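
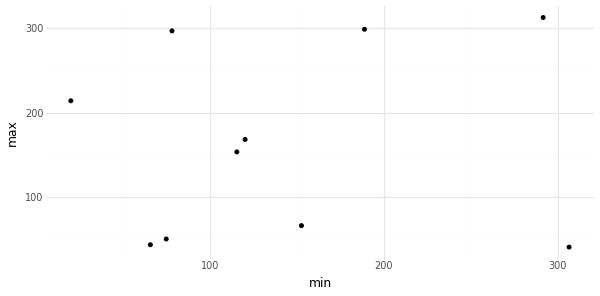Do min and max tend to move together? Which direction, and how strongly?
Points are roughly uncorrelated; weak (|r| ≈ 0.1).

no clear correlation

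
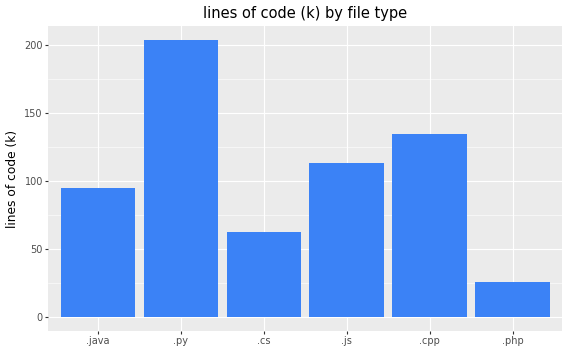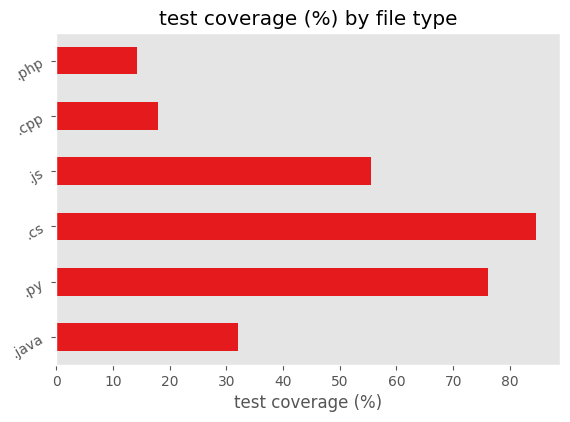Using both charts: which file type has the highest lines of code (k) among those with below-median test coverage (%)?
Chart 2 median test coverage (%) ≈ 40; below-median file types: .java, .cpp, .php. Among those, .cpp has the highest lines of code (k) (≈ 140).

.cpp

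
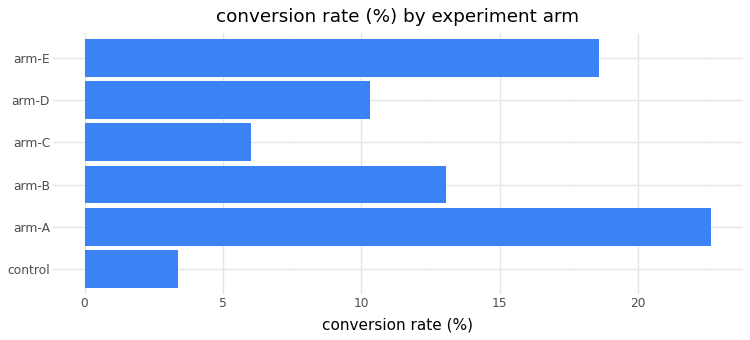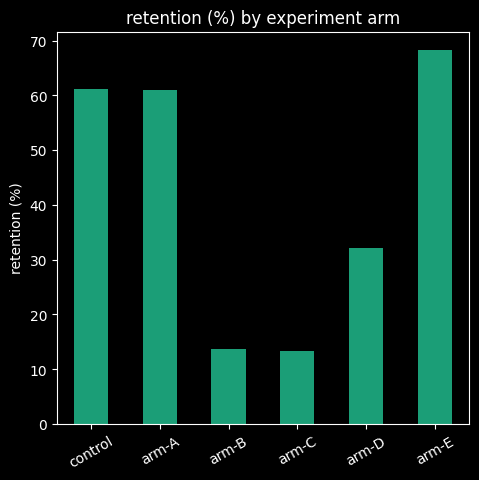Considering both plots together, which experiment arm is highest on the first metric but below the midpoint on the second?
Chart 2 median retention (%) ≈ 50; below-median experiment arms: arm-B, arm-C, arm-D. Among those, arm-B has the highest conversion rate (%) (≈ 15).

arm-B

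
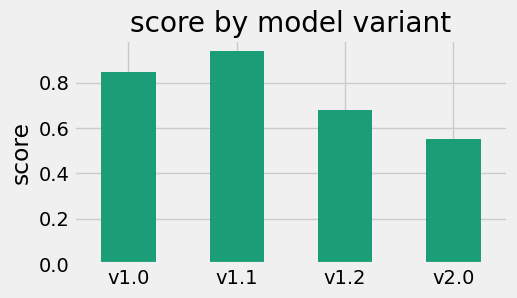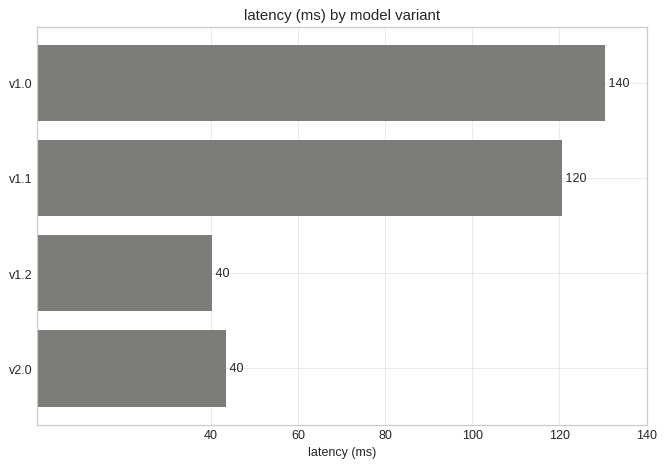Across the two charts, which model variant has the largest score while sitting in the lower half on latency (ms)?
Chart 2 median latency (ms) ≈ 80; below-median model variants: v1.2, v2.0. Among those, v1.2 has the highest score (≈ 0.7).

v1.2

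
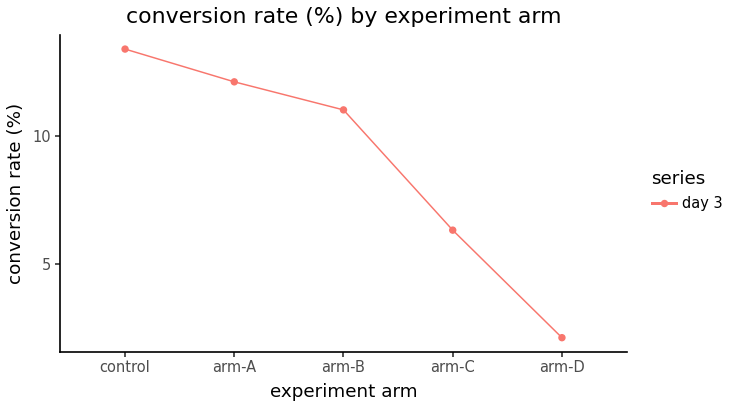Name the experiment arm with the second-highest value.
arm-A

Top 3: control ≈ 13, arm-A ≈ 12, arm-B ≈ 11.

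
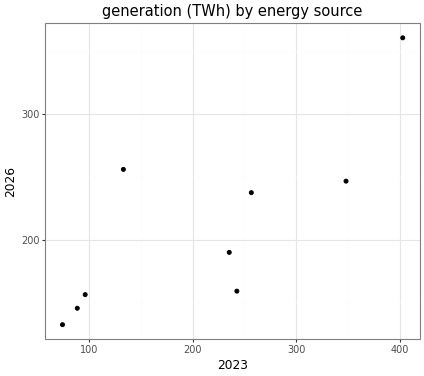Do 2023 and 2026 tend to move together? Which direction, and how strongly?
positive, strong

Points are positively correlated; strong (|r| ≈ 0.8).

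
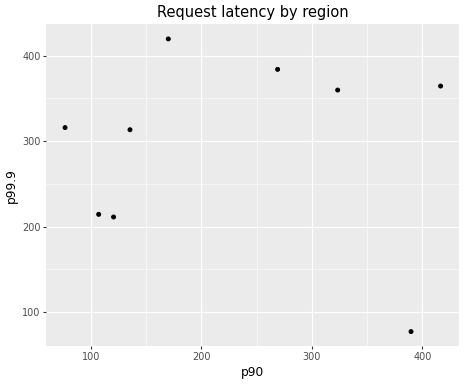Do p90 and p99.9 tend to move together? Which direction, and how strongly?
no clear correlation

Points are roughly uncorrelated; weak (|r| ≈ 0.1).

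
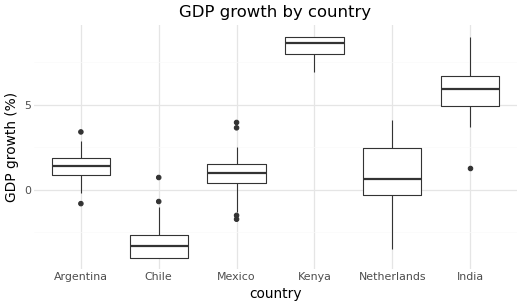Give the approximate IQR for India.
Q3 ≈ 6, Q1 ≈ 4; IQR ≈ 2.

≈ 2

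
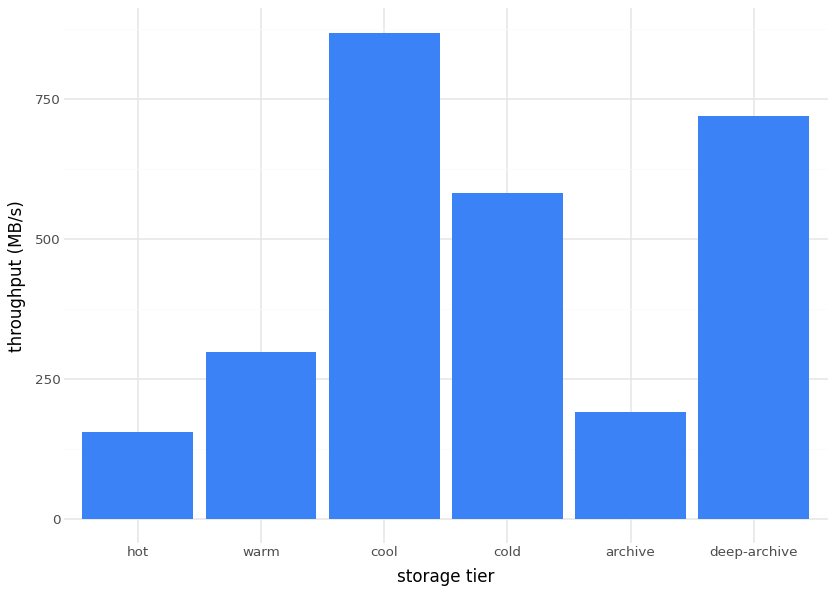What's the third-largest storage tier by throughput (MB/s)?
Top 4: cool ≈ 900, deep-archive ≈ 700, cold ≈ 600, warm ≈ 300.

cold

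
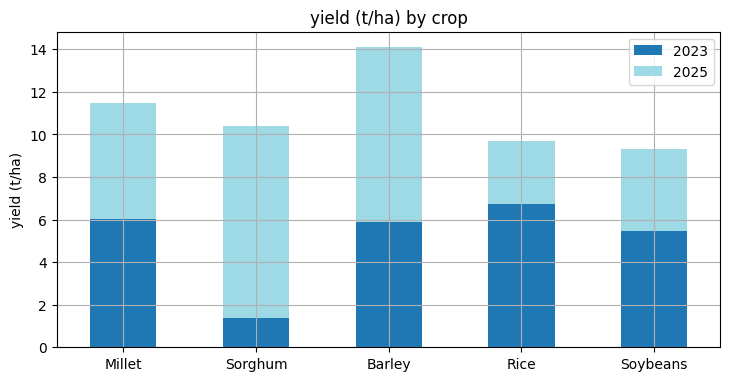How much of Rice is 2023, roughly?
2023 top ≈ 6, bottom ≈ 0; segment ≈ 6.

≈ 6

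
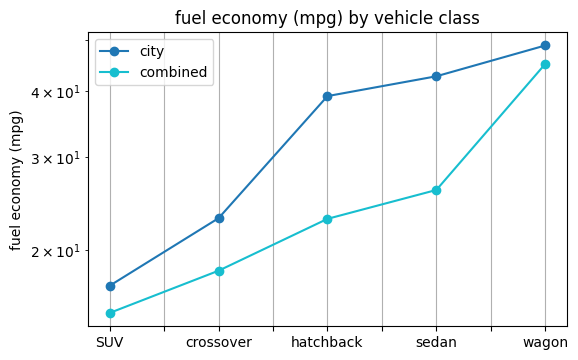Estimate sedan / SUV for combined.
≈ 1.67×

sedan ≈ 25, SUV ≈ 15; 25/15 ≈ 1.67.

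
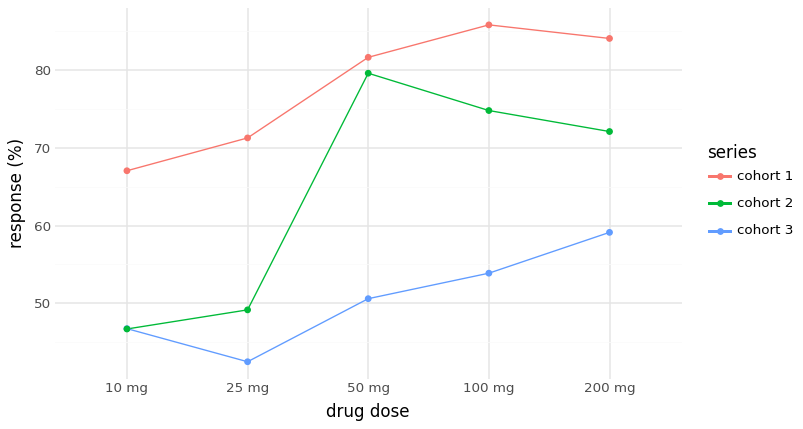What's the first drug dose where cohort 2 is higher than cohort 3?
25 mg

10 mg: cohort 2 ≈ 45 vs cohort 3 ≈ 45 (not yet); 25 mg: cohort 2 ≈ 50 vs cohort 3 ≈ 40 (first crossover).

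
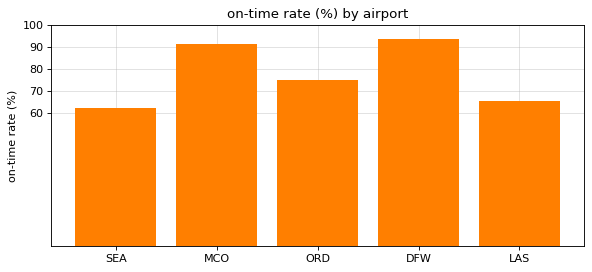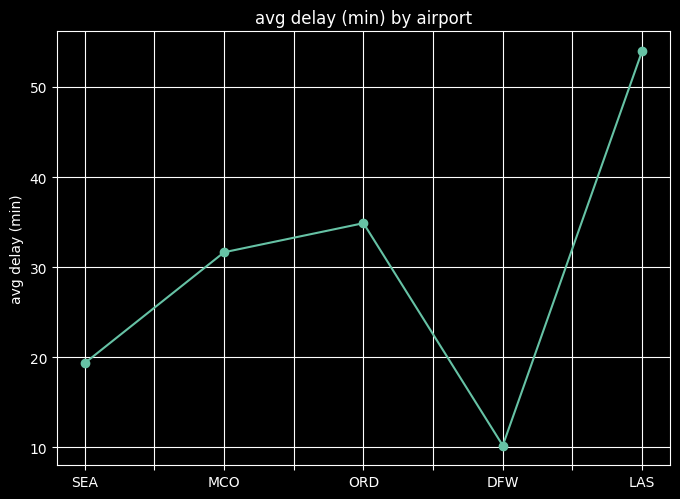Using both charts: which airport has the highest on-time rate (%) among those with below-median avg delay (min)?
Chart 2 median avg delay (min) ≈ 30; below-median airports: SEA, DFW. Among those, DFW has the highest on-time rate (%) (≈ 90).

DFW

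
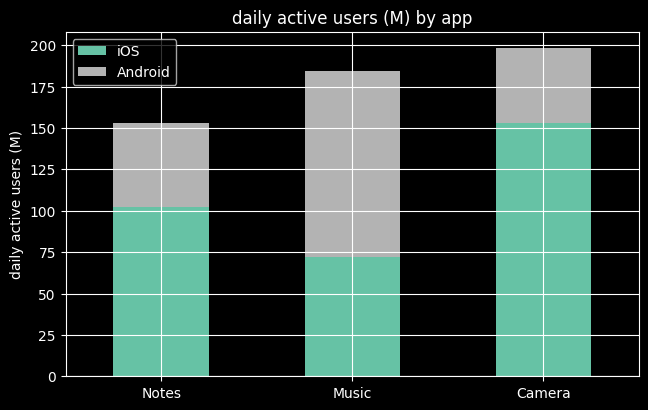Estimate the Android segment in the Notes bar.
Android top ≈ 160, bottom ≈ 100; segment ≈ 60.

≈ 60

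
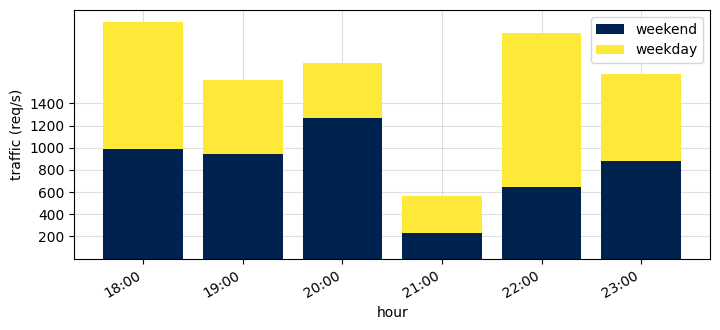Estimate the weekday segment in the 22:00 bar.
weekday top ≈ 2000, bottom ≈ 600; segment ≈ 1400.

≈ 1400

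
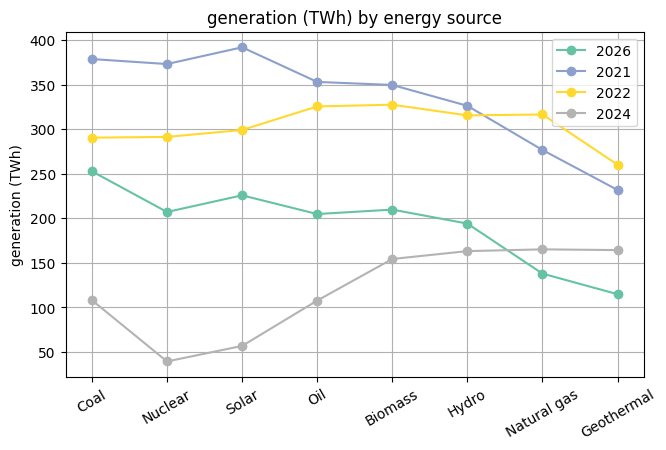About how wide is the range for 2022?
Max Biomass ≈ 350, min Geothermal ≈ 250; range ≈ 100.

≈ 100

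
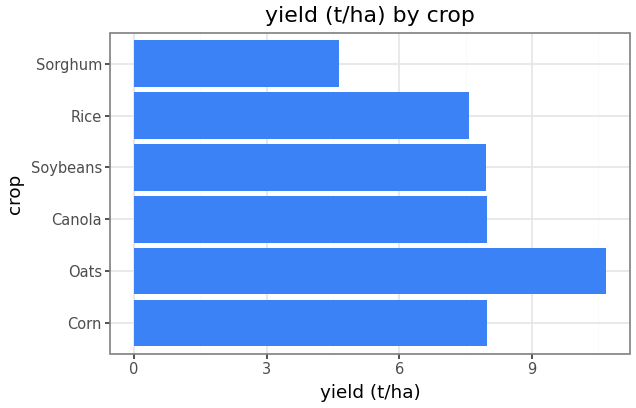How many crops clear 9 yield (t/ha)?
1

Above 9: Oats.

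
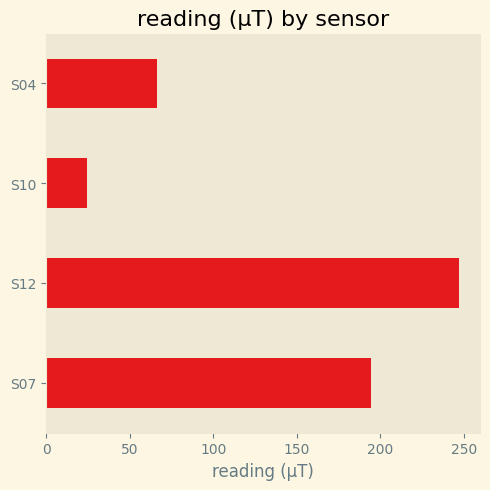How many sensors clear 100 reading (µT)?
2

Above 100: S07, S12.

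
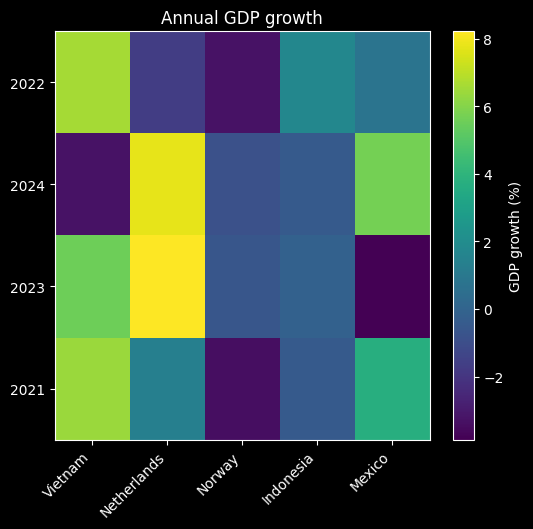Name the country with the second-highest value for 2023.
Top 3 for 2023: Netherlands ≈ 8, Vietnam ≈ 6, Indonesia ≈ 0.

Vietnam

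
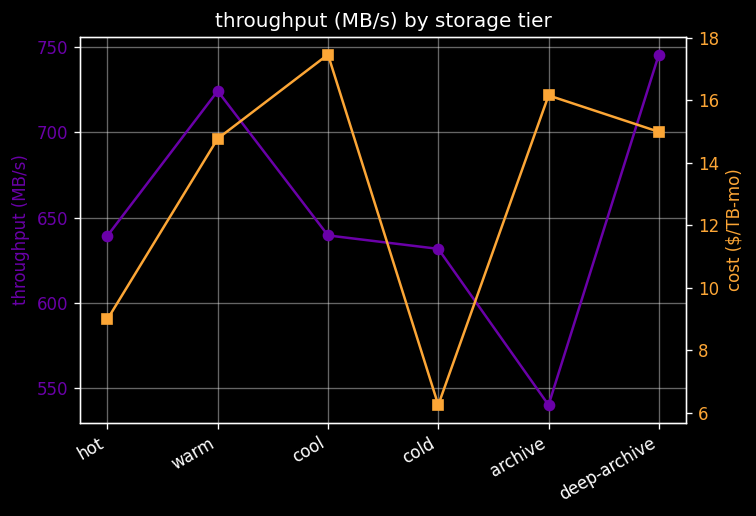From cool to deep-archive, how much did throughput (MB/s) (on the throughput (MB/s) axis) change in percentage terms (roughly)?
cool ≈ 640, deep-archive ≈ 740; (740 − 640) / 640 ≈ +15.6%.

≈ +15.6%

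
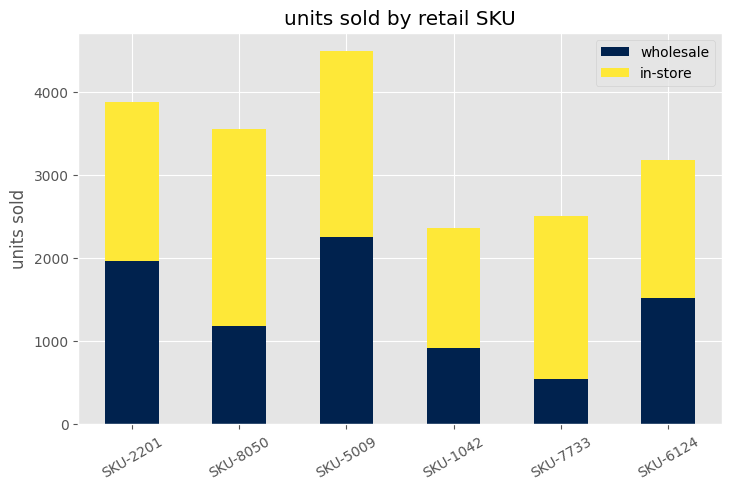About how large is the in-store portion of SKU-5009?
≈ 2000

in-store top ≈ 4500, bottom ≈ 2500; segment ≈ 2000.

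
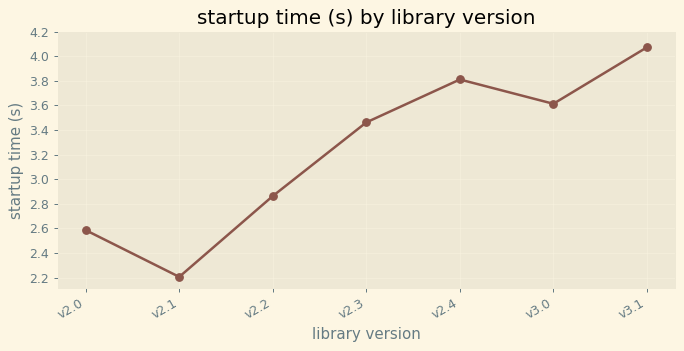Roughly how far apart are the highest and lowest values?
≈ 1.8

Max v3.1 ≈ 4.0, min v2.1 ≈ 2.2; range ≈ 1.8.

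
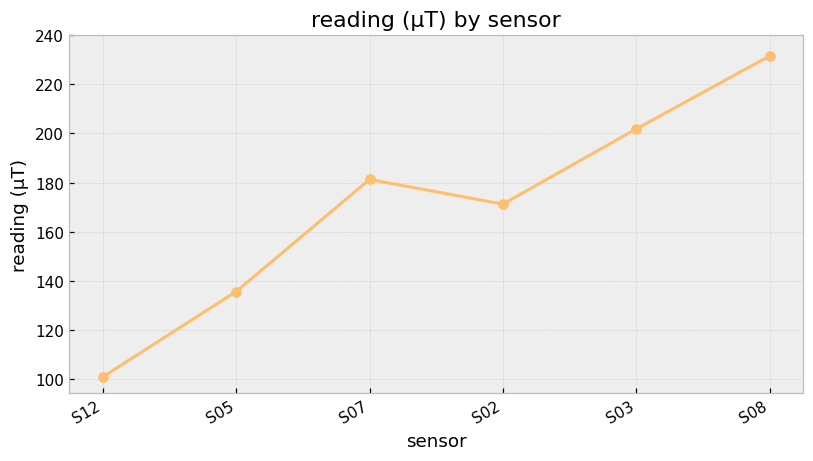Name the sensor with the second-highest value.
S03

Top 3: S08 ≈ 240, S03 ≈ 200, S07 ≈ 180.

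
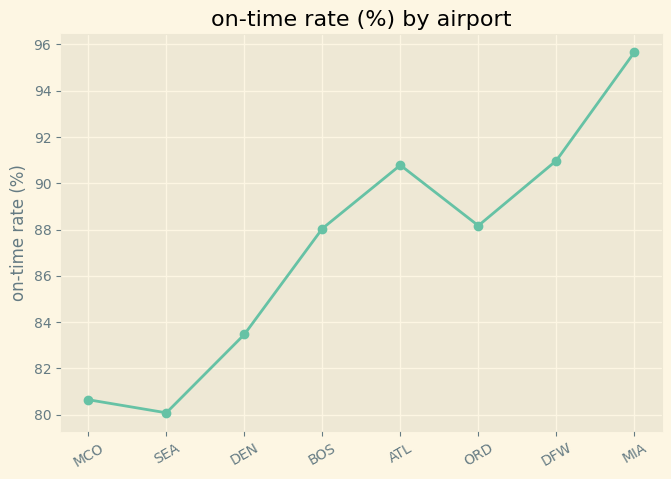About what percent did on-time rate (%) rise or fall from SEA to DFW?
≈ +12.5%

SEA ≈ 80, DFW ≈ 90; (90 − 80) / 80 ≈ +12.5%.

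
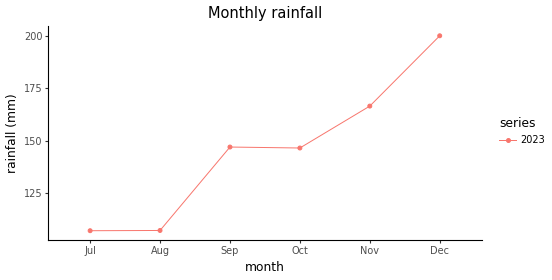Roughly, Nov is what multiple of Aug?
≈ 1.55×

Nov ≈ 170, Aug ≈ 110; 170/110 ≈ 1.55.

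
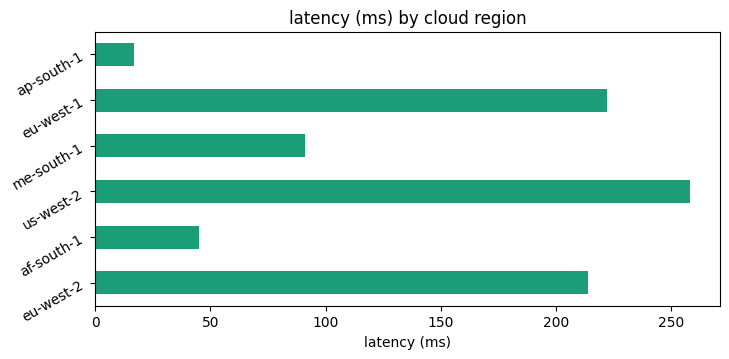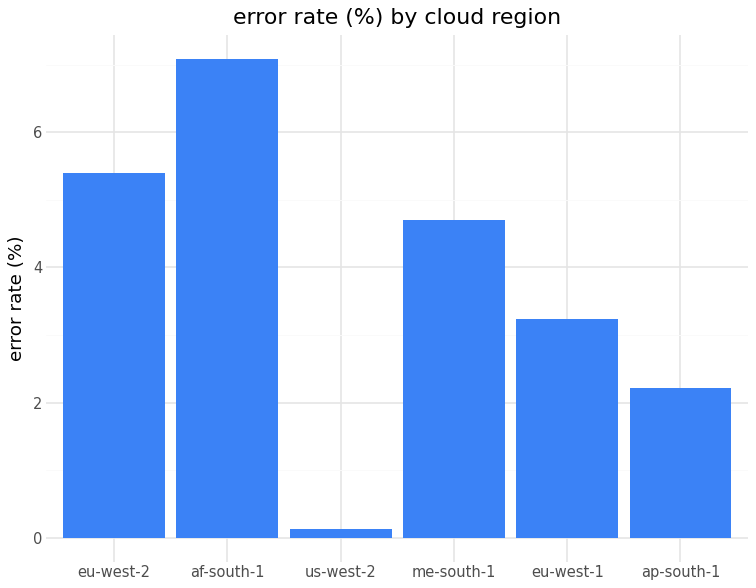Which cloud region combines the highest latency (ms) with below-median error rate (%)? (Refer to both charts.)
us-west-2

Chart 2 median error rate (%) ≈ 4; below-median cloud regions: us-west-2, eu-west-1, ap-south-1. Among those, us-west-2 has the highest latency (ms) (≈ 250).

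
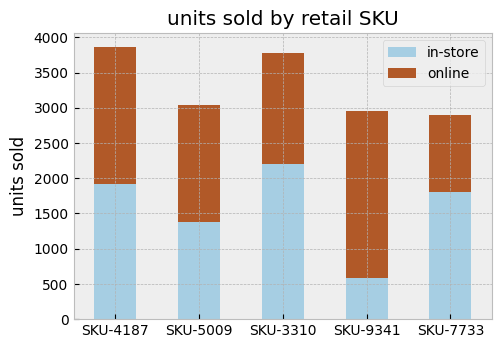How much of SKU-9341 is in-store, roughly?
≈ 500

in-store top ≈ 500, bottom ≈ 0; segment ≈ 500.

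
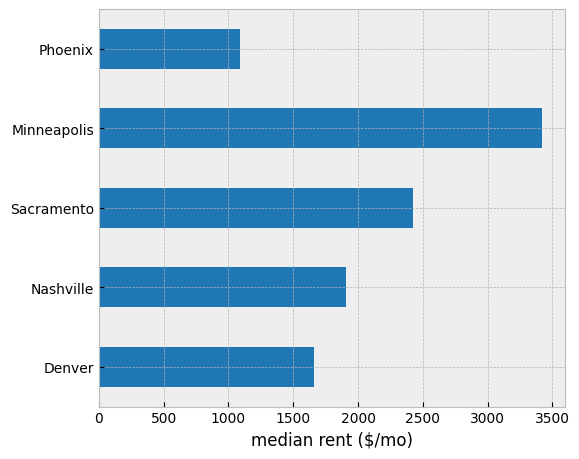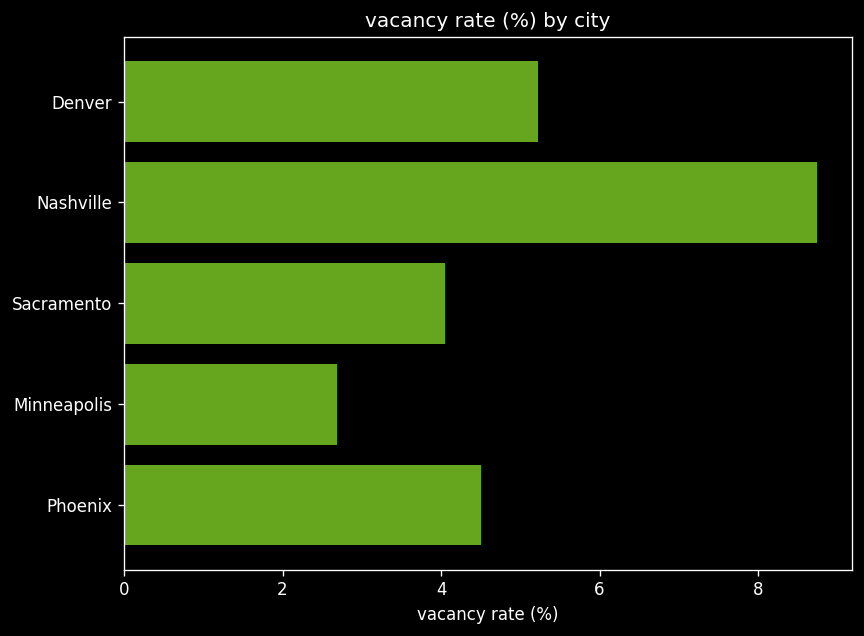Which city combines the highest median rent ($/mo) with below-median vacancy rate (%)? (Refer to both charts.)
Minneapolis

Chart 2 median vacancy rate (%) ≈ 4; below-median cities: Sacramento, Minneapolis. Among those, Minneapolis has the highest median rent ($/mo) (≈ 3500).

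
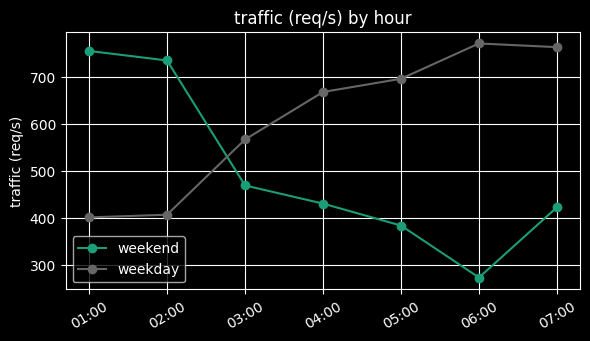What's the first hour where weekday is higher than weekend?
02:00: weekday ≈ 400 vs weekend ≈ 750 (not yet); 03:00: weekday ≈ 550 vs weekend ≈ 450 (first crossover).

03:00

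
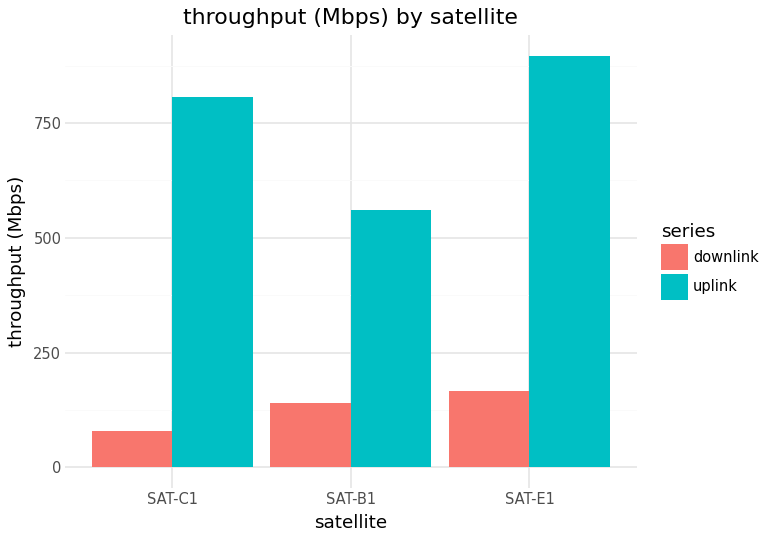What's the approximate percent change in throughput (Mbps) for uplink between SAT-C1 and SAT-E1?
SAT-C1 ≈ 800, SAT-E1 ≈ 900; (900 − 800) / 800 ≈ +12.5%.

≈ +12.5%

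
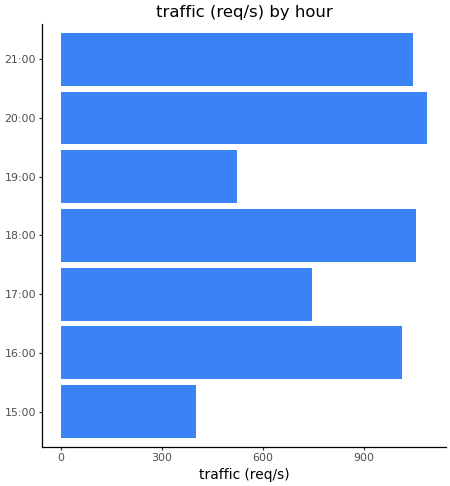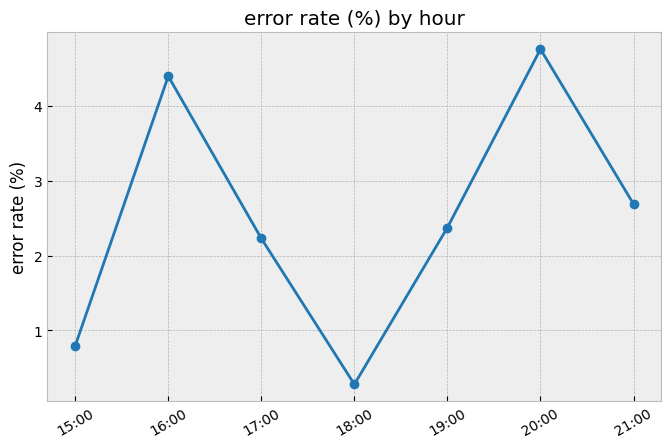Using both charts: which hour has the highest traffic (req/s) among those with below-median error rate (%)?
18:00

Chart 2 median error rate (%) ≈ 2.5; below-median hours: 15:00, 17:00, 18:00. Among those, 18:00 has the highest traffic (req/s) (≈ 1100).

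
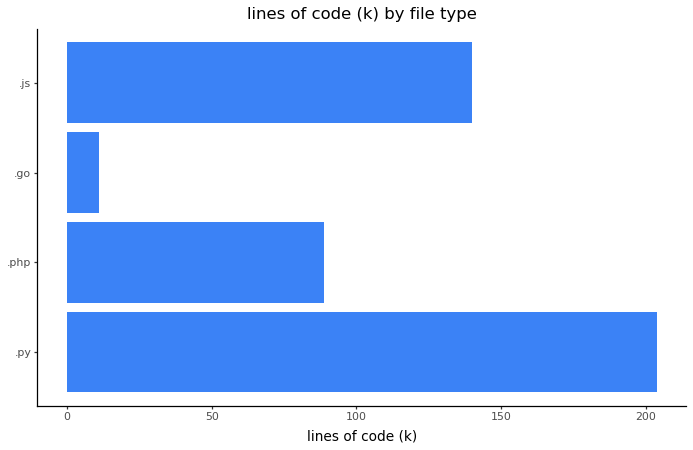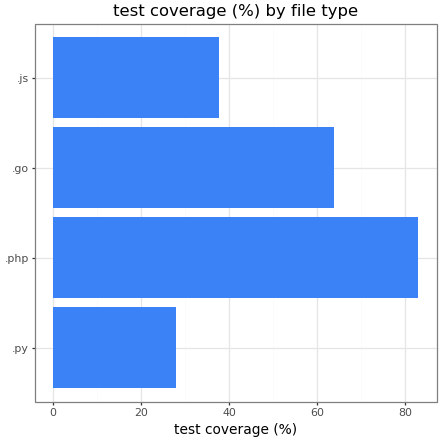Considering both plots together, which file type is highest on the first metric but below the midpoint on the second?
.py

Chart 2 median test coverage (%) ≈ 50; below-median file types: .py, .js. Among those, .py has the highest lines of code (k) (≈ 200).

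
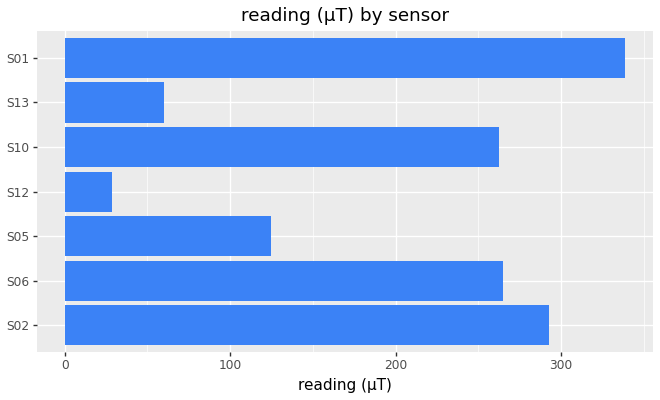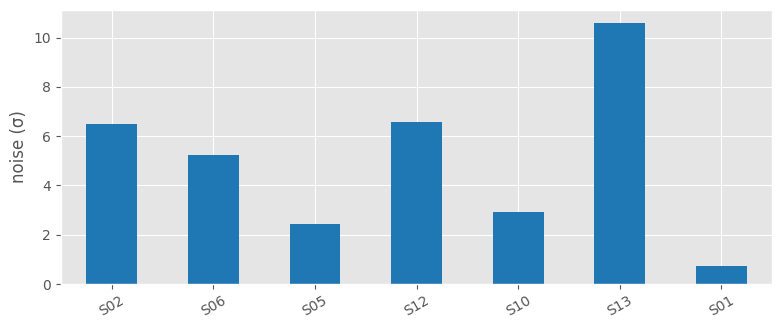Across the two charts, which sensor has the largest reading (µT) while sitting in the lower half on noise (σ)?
Chart 2 median noise (σ) ≈ 5; below-median sensors: S05, S10, S01. Among those, S01 has the highest reading (µT) (≈ 350).

S01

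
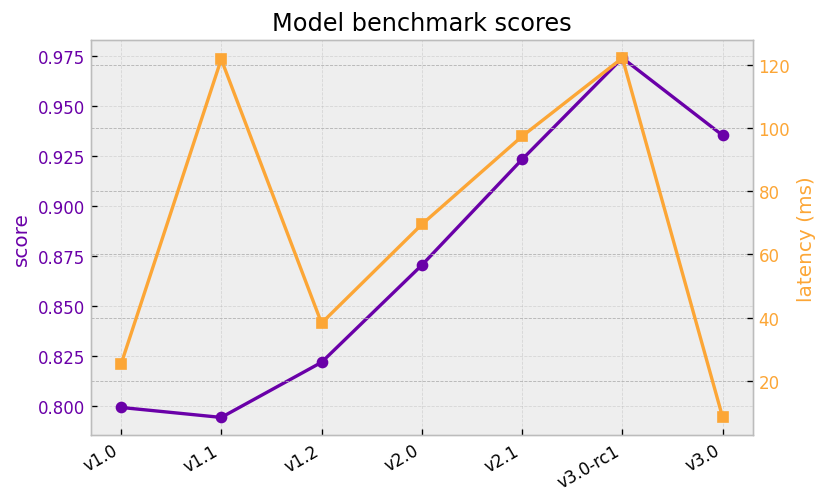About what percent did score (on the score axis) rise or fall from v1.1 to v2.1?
≈ +15%

v1.1 ≈ 0.80, v2.1 ≈ 0.92; (0.92 − 0.80) / 0.80 ≈ +15%.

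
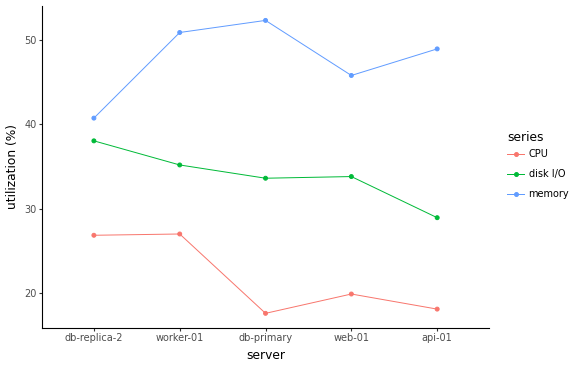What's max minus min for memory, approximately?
≈ 10

Max db-primary ≈ 50, min db-replica-2 ≈ 40; range ≈ 10.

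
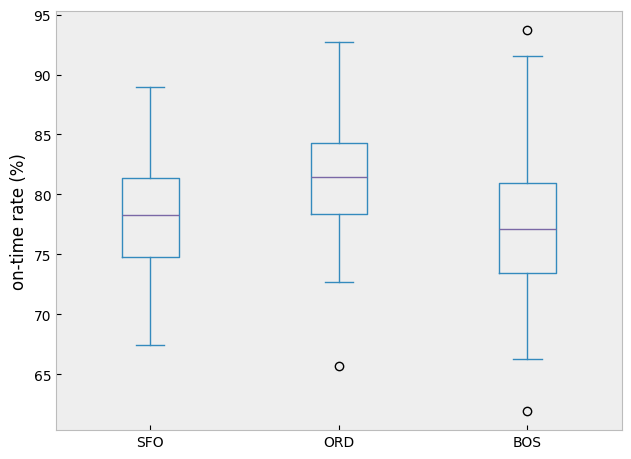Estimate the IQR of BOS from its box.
≈ 7.5

Q3 ≈ 81.0, Q1 ≈ 73.5; IQR ≈ 7.5.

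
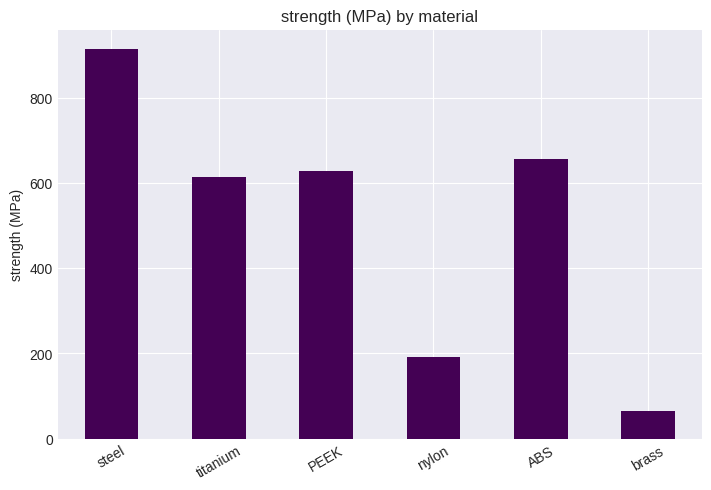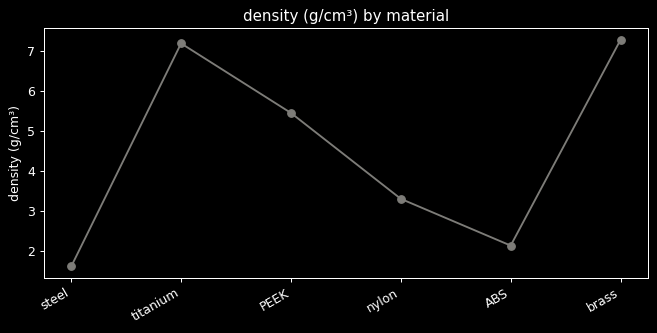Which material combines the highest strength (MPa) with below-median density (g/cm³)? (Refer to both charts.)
steel

Chart 2 median density (g/cm³) ≈ 4; below-median materials: steel, nylon, ABS. Among those, steel has the highest strength (MPa) (≈ 900).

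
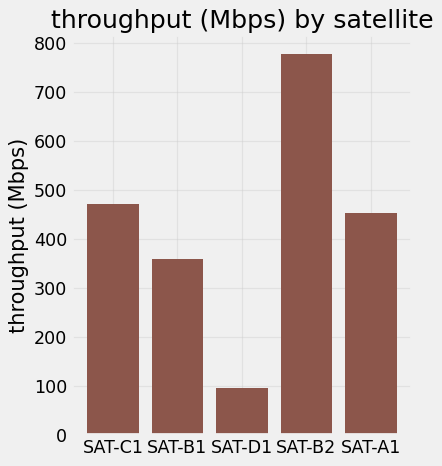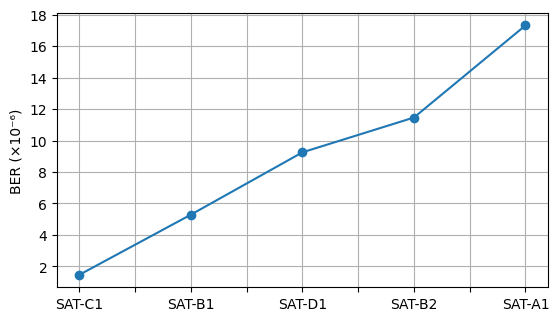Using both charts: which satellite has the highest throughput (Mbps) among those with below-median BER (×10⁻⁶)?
Chart 2 median BER (×10⁻⁶) ≈ 10; below-median satellites: SAT-C1, SAT-B1. Among those, SAT-C1 has the highest throughput (Mbps) (≈ 500).

SAT-C1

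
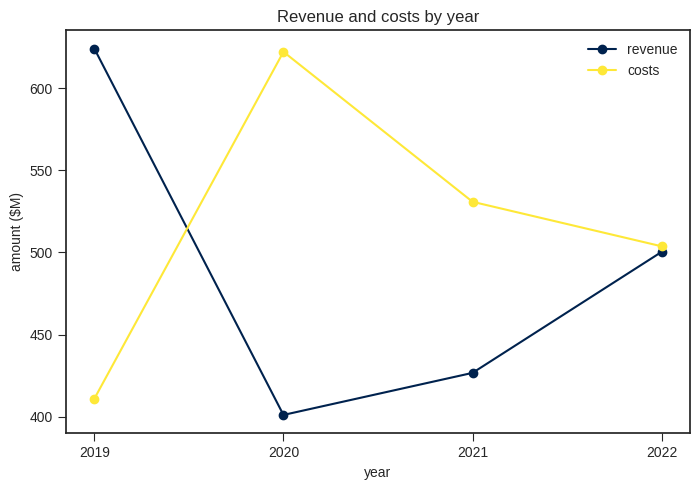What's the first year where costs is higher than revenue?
2019: costs ≈ 420 vs revenue ≈ 620 (not yet); 2020: costs ≈ 620 vs revenue ≈ 400 (first crossover).

2020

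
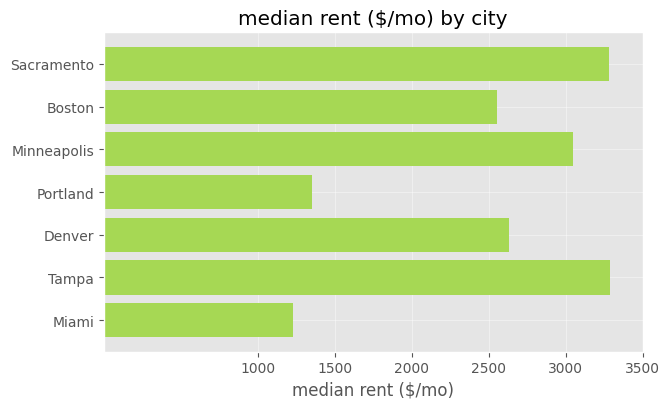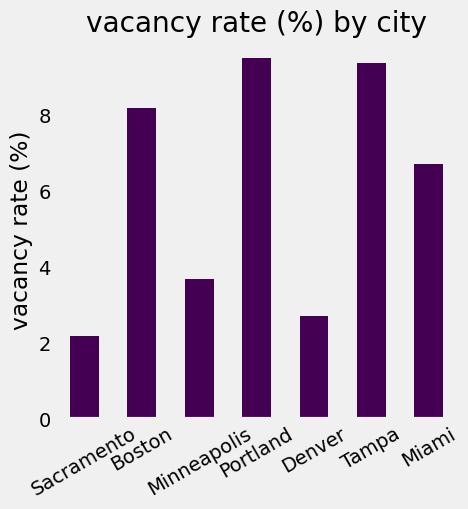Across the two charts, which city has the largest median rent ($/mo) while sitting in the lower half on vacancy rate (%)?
Sacramento

Chart 2 median vacancy rate (%) ≈ 7; below-median cities: Sacramento, Minneapolis, Denver. Among those, Sacramento has the highest median rent ($/mo) (≈ 3500).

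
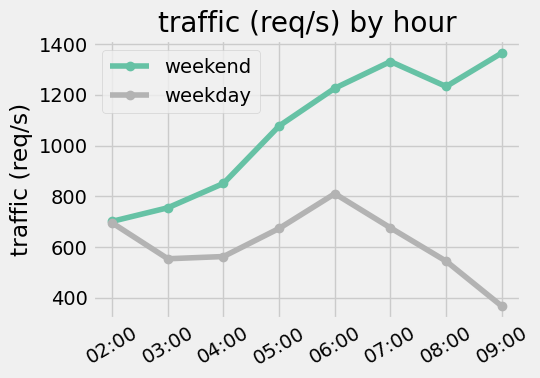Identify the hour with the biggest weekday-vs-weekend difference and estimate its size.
09:00: weekday ≈ 400, weekend ≈ 1400 → gap ≈ 1000. Next-largest (08:00) is only ≈ 700.

09:00, ≈ 1000 req/s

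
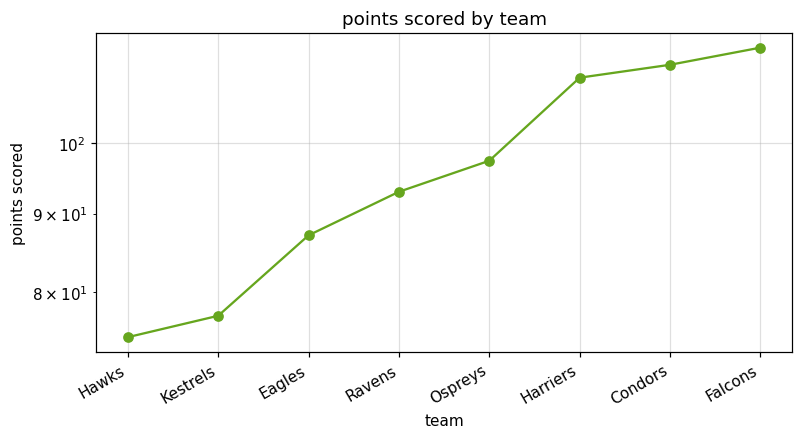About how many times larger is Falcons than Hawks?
≈ 1.53×

Falcons ≈ 115, Hawks ≈ 75; 115/75 ≈ 1.53.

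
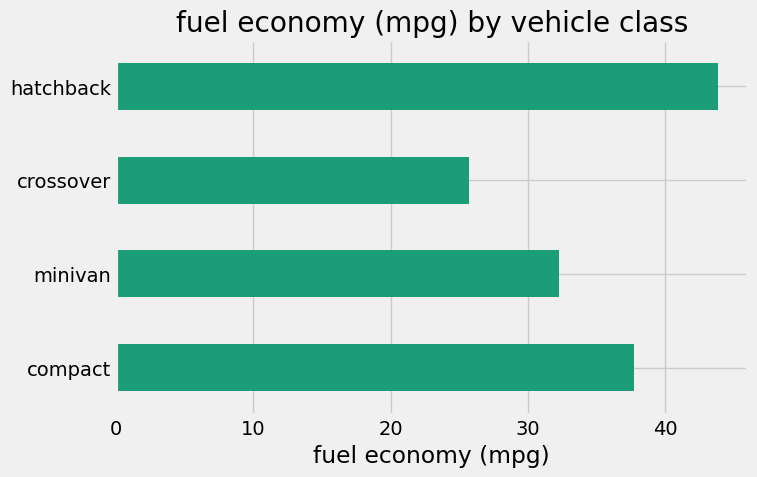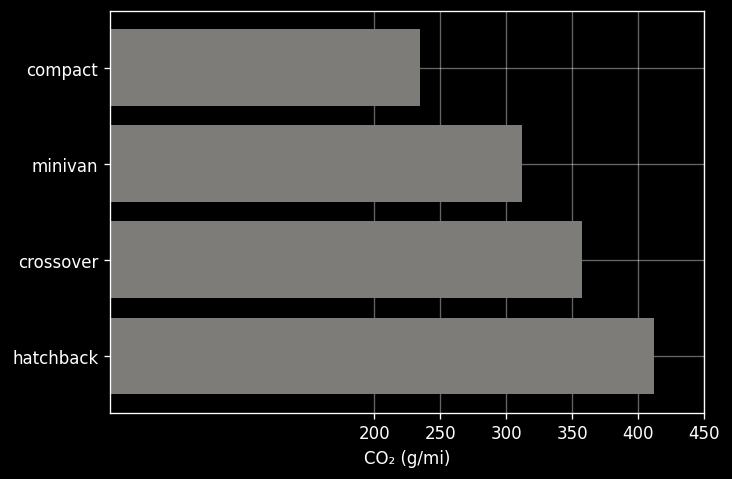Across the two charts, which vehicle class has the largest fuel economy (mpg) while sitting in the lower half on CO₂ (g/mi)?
Chart 2 median CO₂ (g/mi) ≈ 350; below-median vehicle classes: compact, minivan. Among those, compact has the highest fuel economy (mpg) (≈ 40).

compact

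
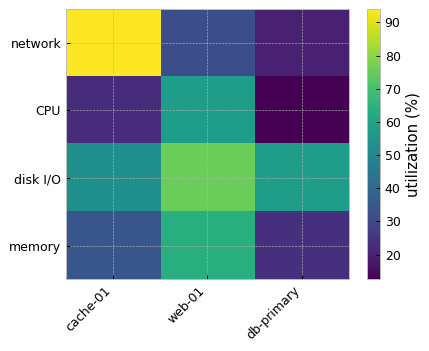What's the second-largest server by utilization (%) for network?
web-01

Top 3 for network: cache-01 ≈ 90, web-01 ≈ 30, db-primary ≈ 20.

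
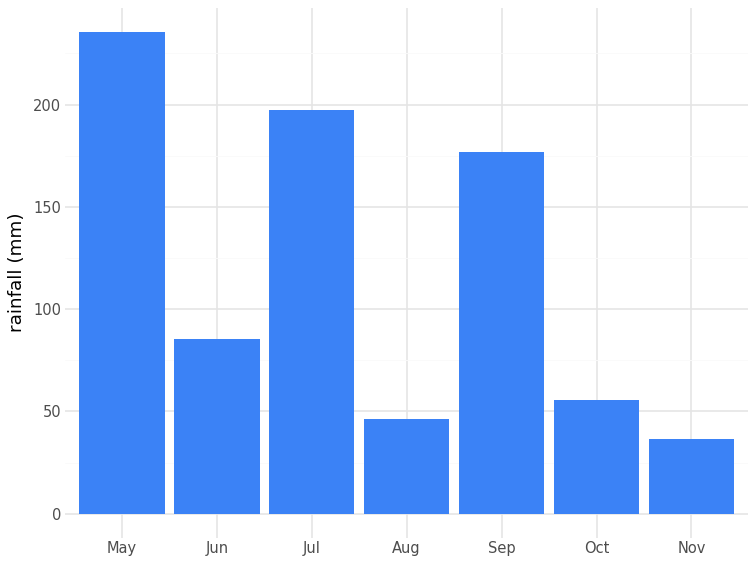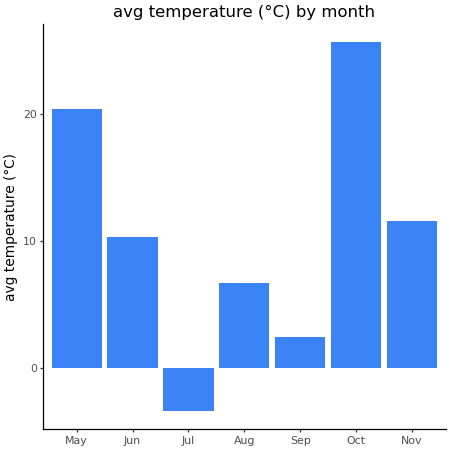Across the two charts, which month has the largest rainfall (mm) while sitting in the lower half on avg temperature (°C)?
Chart 2 median avg temperature (°C) ≈ 10; below-median months: Jul, Aug, Sep. Among those, Jul has the highest rainfall (mm) (≈ 200).

Jul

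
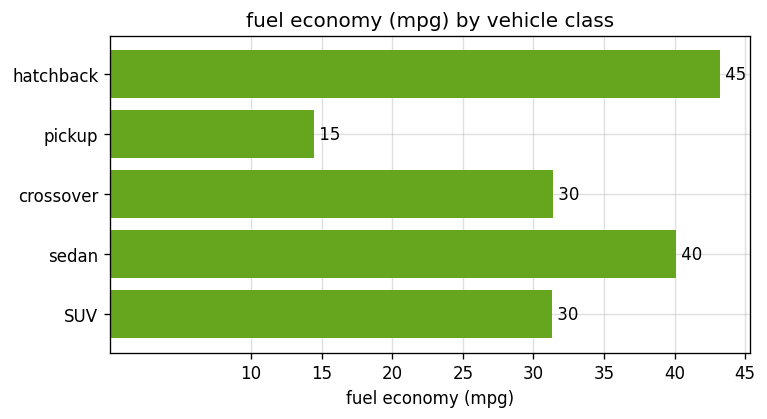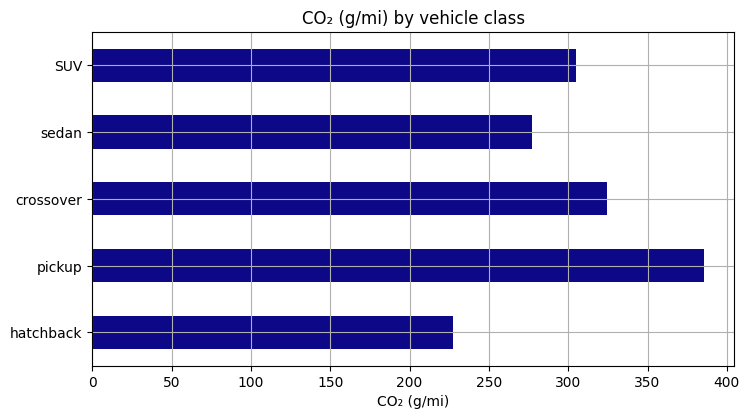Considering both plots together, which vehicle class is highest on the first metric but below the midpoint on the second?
Chart 2 median CO₂ (g/mi) ≈ 300; below-median vehicle classes: hatchback, sedan. Among those, hatchback has the highest fuel economy (mpg) (≈ 45).

hatchback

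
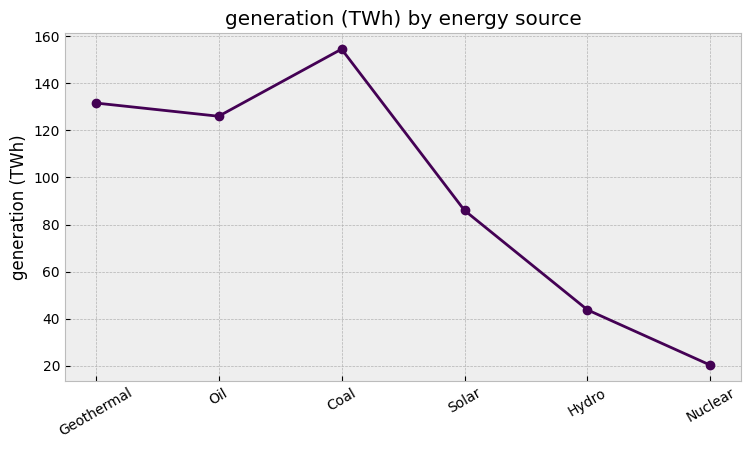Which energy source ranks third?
Top 4: Coal ≈ 160, Geothermal ≈ 140, Oil ≈ 120, Solar ≈ 80.

Oil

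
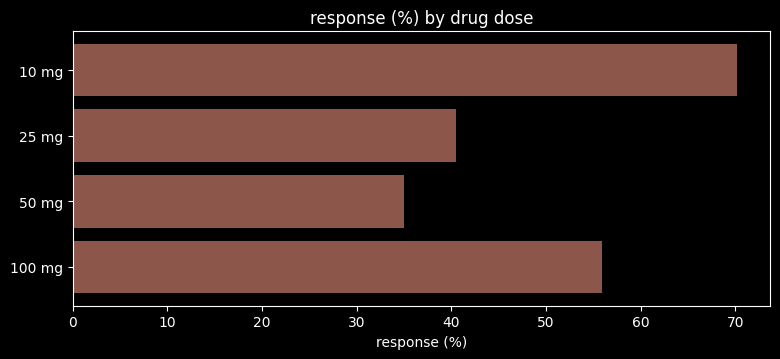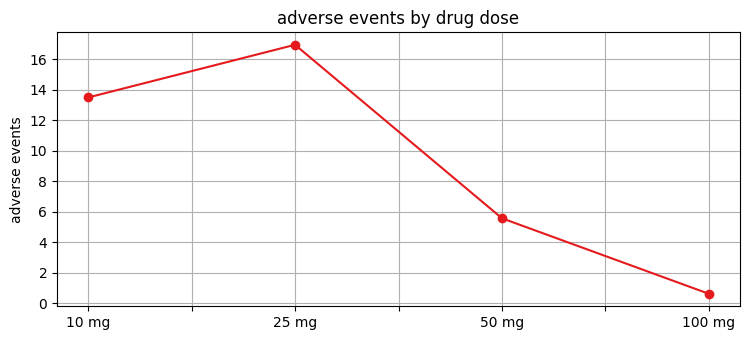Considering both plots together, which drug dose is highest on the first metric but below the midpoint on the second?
100 mg

Chart 2 median adverse events ≈ 10; below-median drug doses: 50 mg, 100 mg. Among those, 100 mg has the highest response (%) (≈ 60).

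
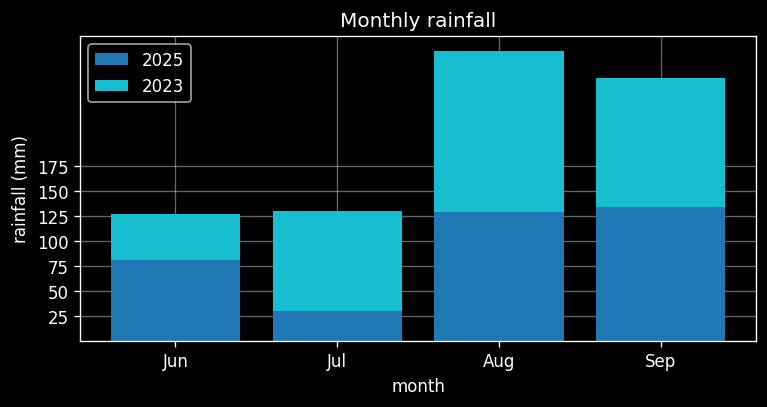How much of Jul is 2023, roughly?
2023 top ≈ 125, bottom ≈ 25; segment ≈ 100.

≈ 100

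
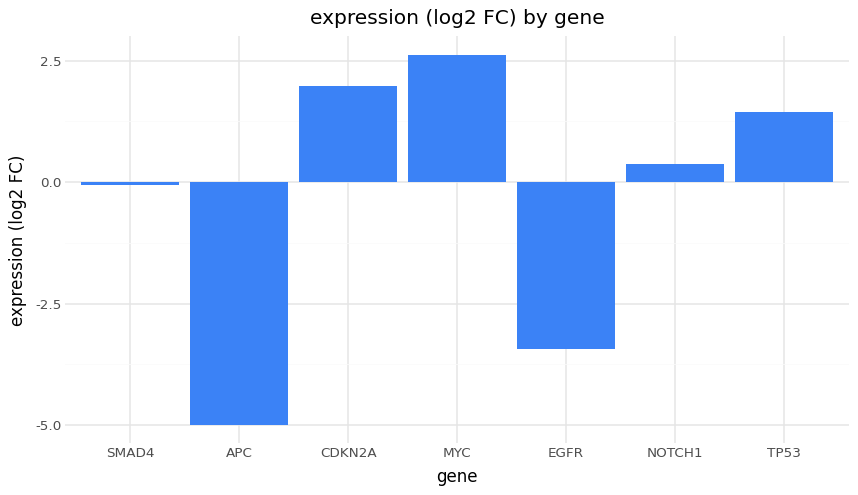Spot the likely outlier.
APC

APC ≈ -5; the rest sit between ≈ -3 and ≈ 3.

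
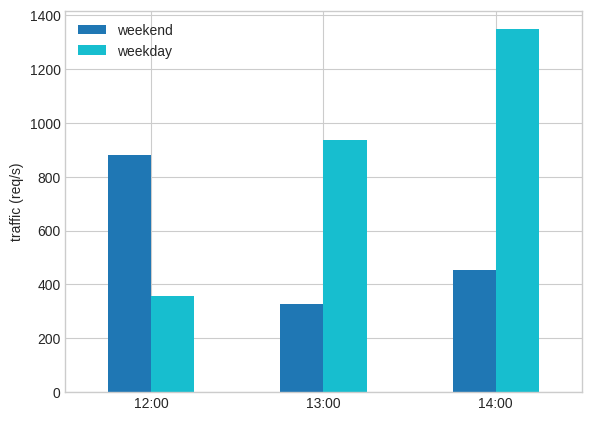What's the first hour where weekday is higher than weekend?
12:00: weekday ≈ 400 vs weekend ≈ 800 (not yet); 13:00: weekday ≈ 1000 vs weekend ≈ 400 (first crossover).

13:00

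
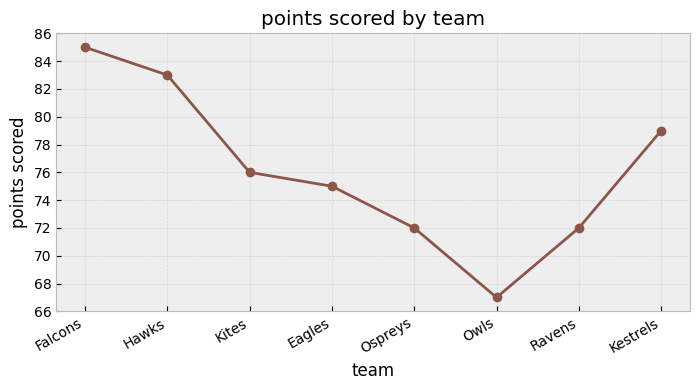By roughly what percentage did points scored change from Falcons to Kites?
Falcons ≈ 84, Kites ≈ 76; (76 − 84) / 84 ≈ -9.5%.

≈ -9.5%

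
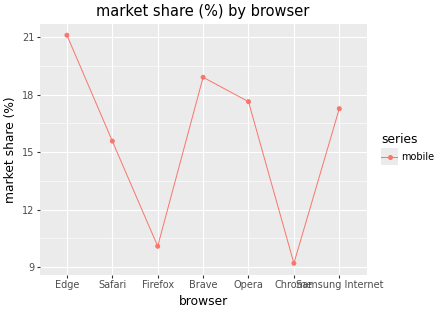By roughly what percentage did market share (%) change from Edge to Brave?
Edge ≈ 21, Brave ≈ 19; (19 − 21) / 21 ≈ -9.5%.

≈ -9.5%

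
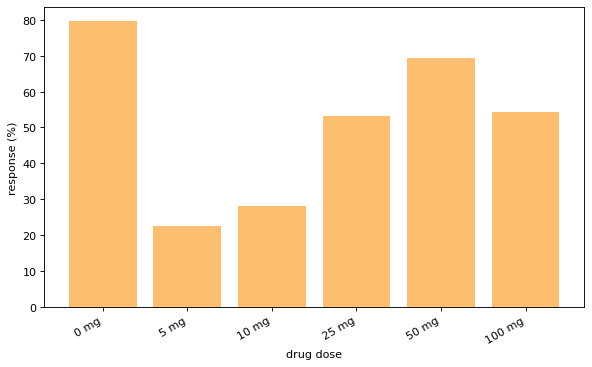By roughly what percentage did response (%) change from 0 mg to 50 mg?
≈ -12.5%

0 mg ≈ 80, 50 mg ≈ 70; (70 − 80) / 80 ≈ -12.5%.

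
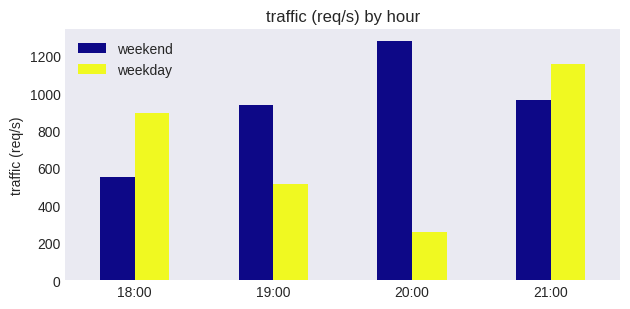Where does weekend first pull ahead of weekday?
18:00: weekend ≈ 600 vs weekday ≈ 800 (not yet); 19:00: weekend ≈ 1000 vs weekday ≈ 600 (first crossover).

19:00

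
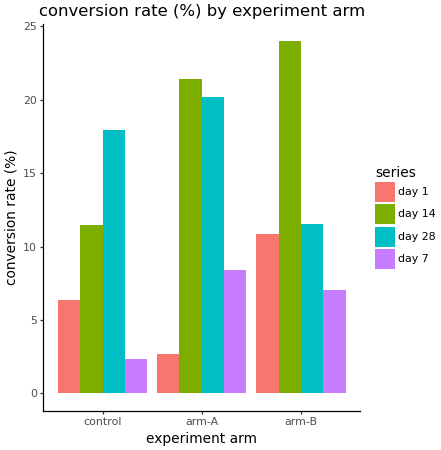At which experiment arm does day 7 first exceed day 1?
arm-A

control: day 7 ≈ 2 vs day 1 ≈ 6 (not yet); arm-A: day 7 ≈ 8 vs day 1 ≈ 2 (first crossover).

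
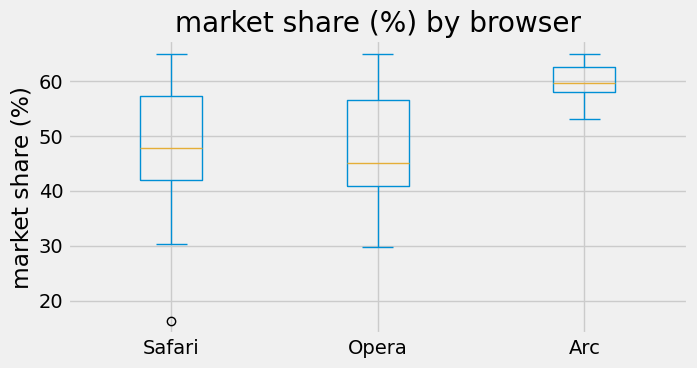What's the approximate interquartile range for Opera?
Q3 ≈ 56, Q1 ≈ 40; IQR ≈ 16.

≈ 16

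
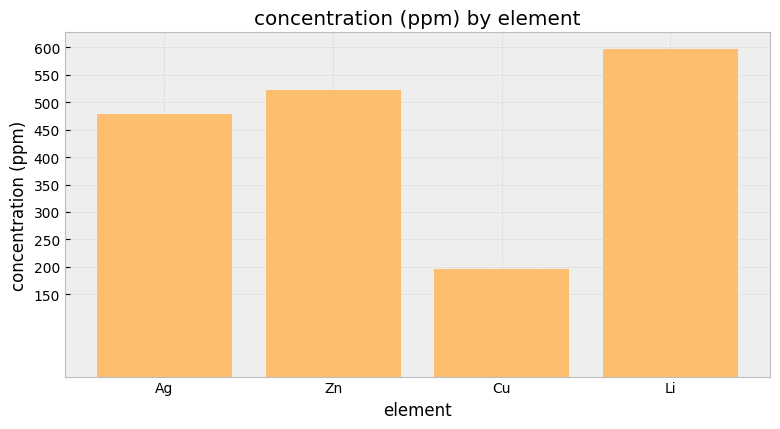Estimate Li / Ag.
Li ≈ 600, Ag ≈ 500; 600/500 ≈ 1.2.

≈ 1.2×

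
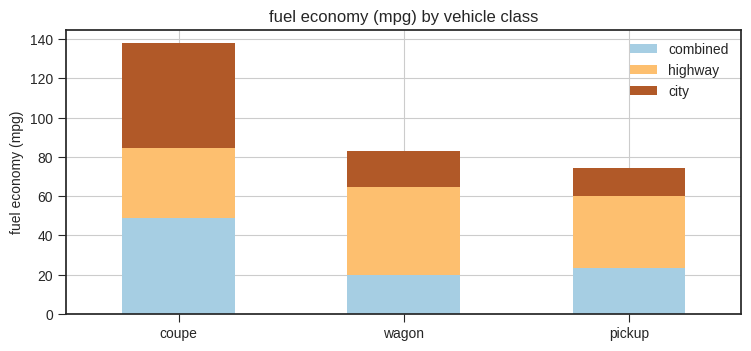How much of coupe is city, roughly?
≈ 60

city top ≈ 140, bottom ≈ 80; segment ≈ 60.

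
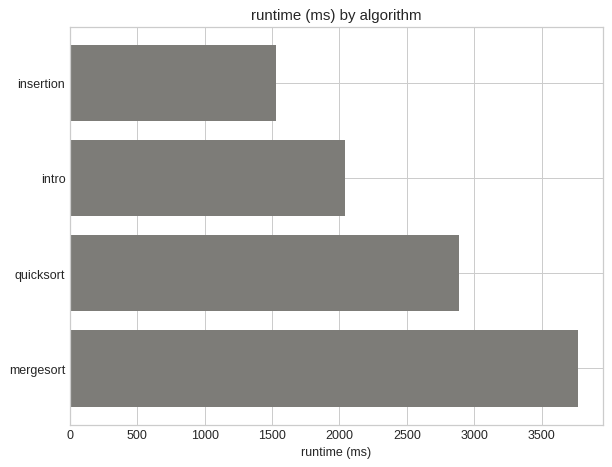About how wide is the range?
≈ 2500

Max mergesort ≈ 4000, min insertion ≈ 1500; range ≈ 2500.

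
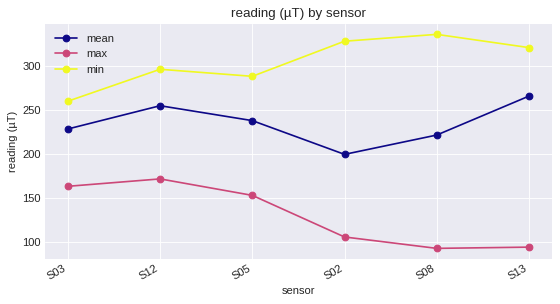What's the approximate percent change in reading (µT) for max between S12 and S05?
S12 ≈ 175, S05 ≈ 150; (150 − 175) / 175 ≈ -14.3%.

≈ -14.3%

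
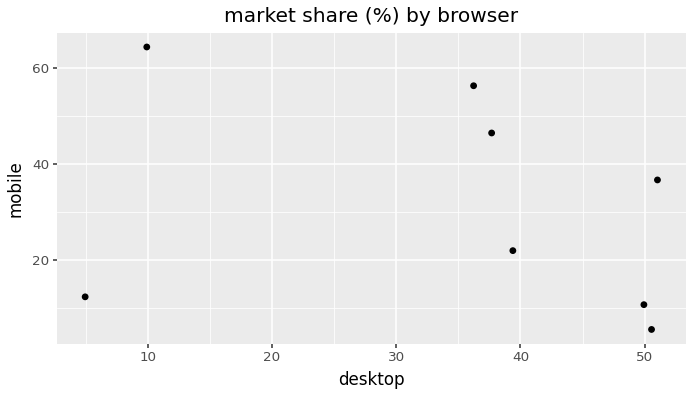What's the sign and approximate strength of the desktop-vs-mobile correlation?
Points are negatively correlated; weak (|r| ≈ 0.3).

negative, weak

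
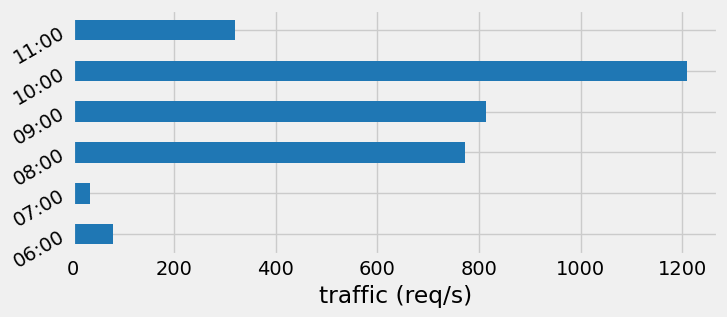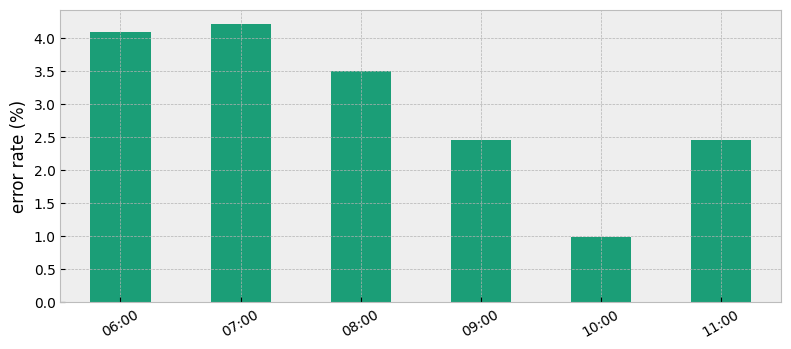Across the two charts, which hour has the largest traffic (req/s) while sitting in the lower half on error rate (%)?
10:00

Chart 2 median error rate (%) ≈ 3; below-median hours: 09:00, 10:00, 11:00. Among those, 10:00 has the highest traffic (req/s) (≈ 1200).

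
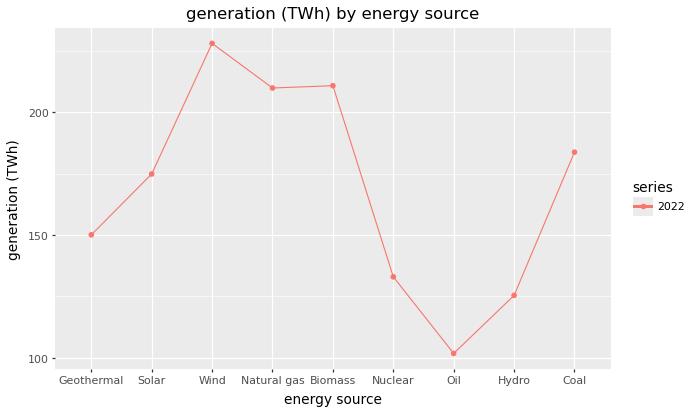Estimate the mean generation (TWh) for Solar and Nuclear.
(180 + 140) / 2 ≈ 160.

≈ 160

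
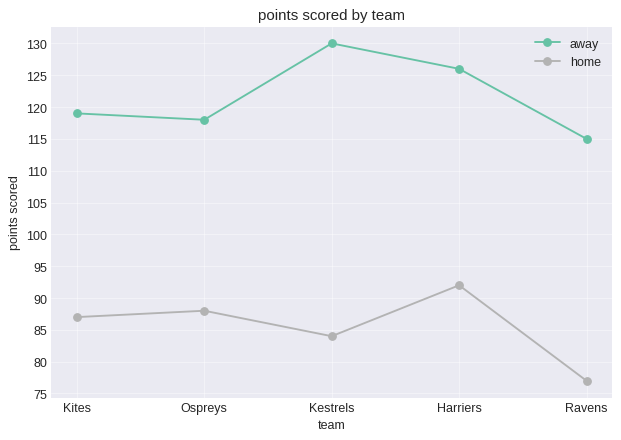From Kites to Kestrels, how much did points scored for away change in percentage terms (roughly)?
Kites ≈ 120, Kestrels ≈ 130; (130 − 120) / 120 ≈ +8.3%.

≈ +8.3%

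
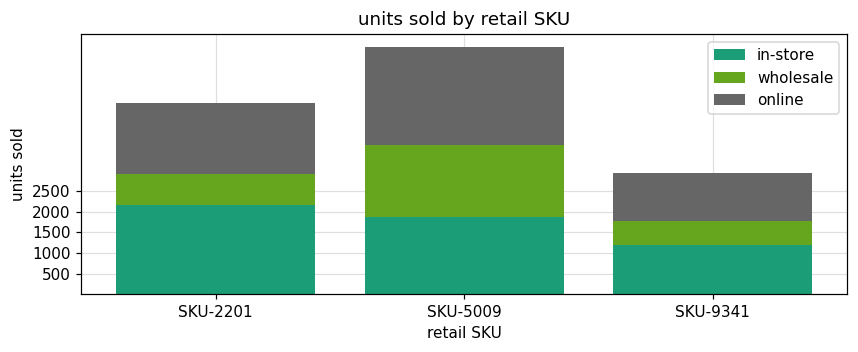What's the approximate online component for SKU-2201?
online top ≈ 4500, bottom ≈ 3000; segment ≈ 1500.

≈ 1500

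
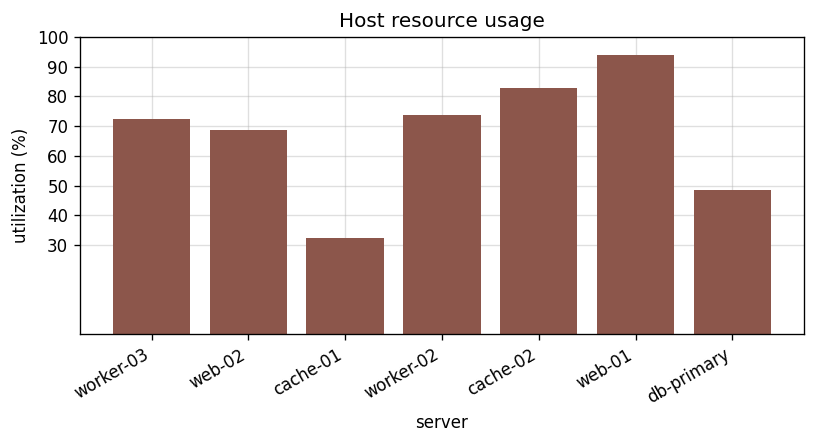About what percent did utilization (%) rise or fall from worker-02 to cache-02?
≈ +14.3%

worker-02 ≈ 70, cache-02 ≈ 80; (80 − 70) / 70 ≈ +14.3%.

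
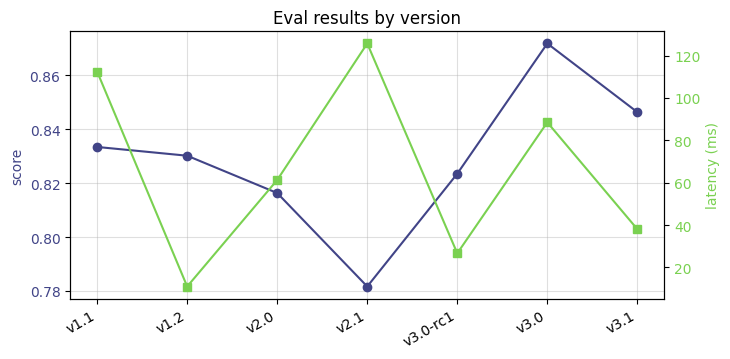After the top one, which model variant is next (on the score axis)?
Top 3 (on the score axis): v3.0 ≈ 0.87, v3.1 ≈ 0.85, v1.1 ≈ 0.83.

v3.1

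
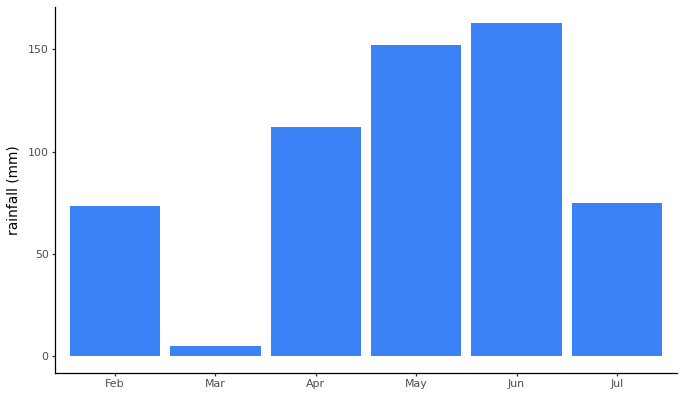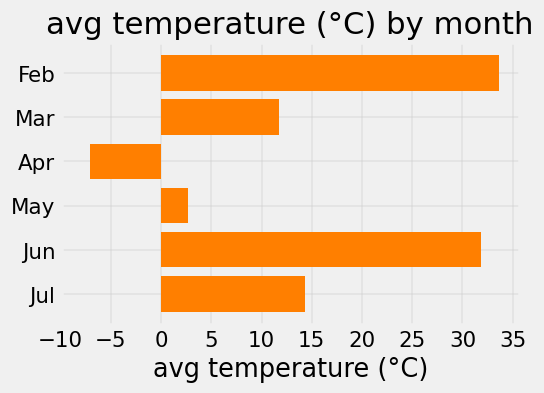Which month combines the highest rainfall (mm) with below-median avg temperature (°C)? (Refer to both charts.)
May

Chart 2 median avg temperature (°C) ≈ 15; below-median months: Mar, Apr, May. Among those, May has the highest rainfall (mm) (≈ 160).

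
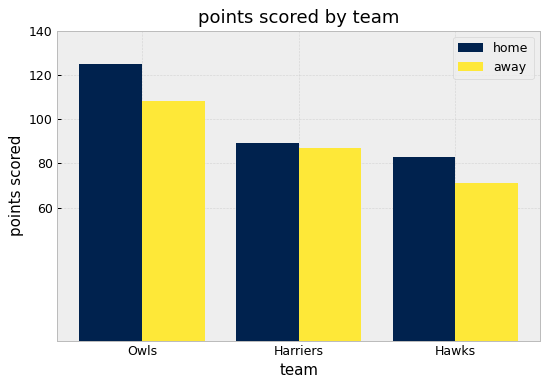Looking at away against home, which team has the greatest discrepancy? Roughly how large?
Owls, ≈ 20

Owls: away ≈ 100, home ≈ 120 → gap ≈ 20. Next-largest (Hawks) is only ≈ 0.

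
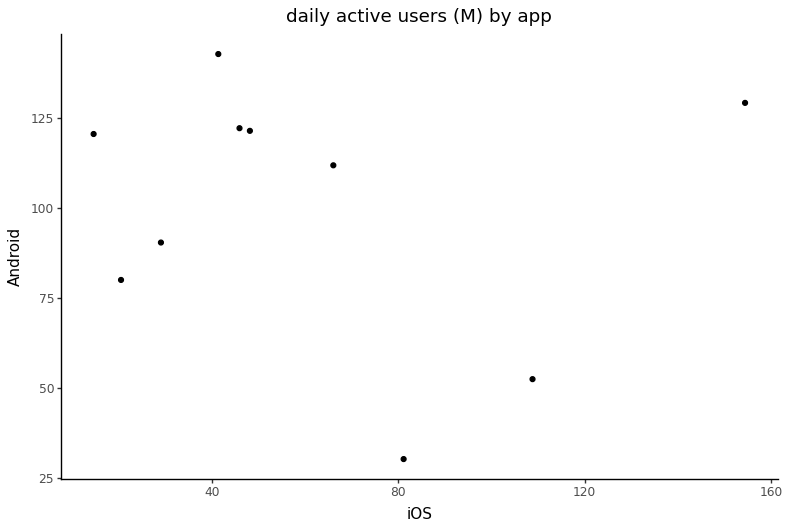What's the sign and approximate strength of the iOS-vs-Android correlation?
Points are roughly uncorrelated; weak (|r| ≈ 0.2).

no clear correlation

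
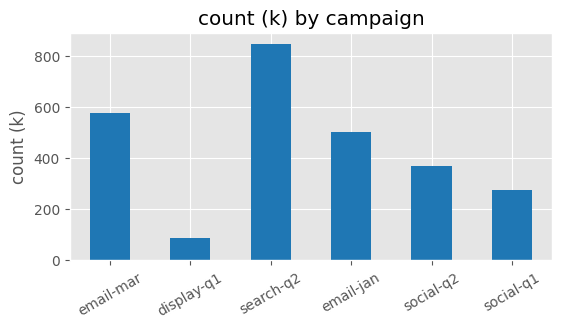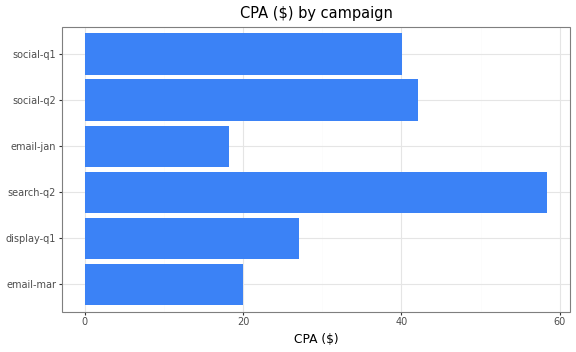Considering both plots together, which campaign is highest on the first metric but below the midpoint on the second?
Chart 2 median CPA ($) ≈ 30; below-median campaigns: email-mar, display-q1, email-jan. Among those, email-mar has the highest count (k) (≈ 600).

email-mar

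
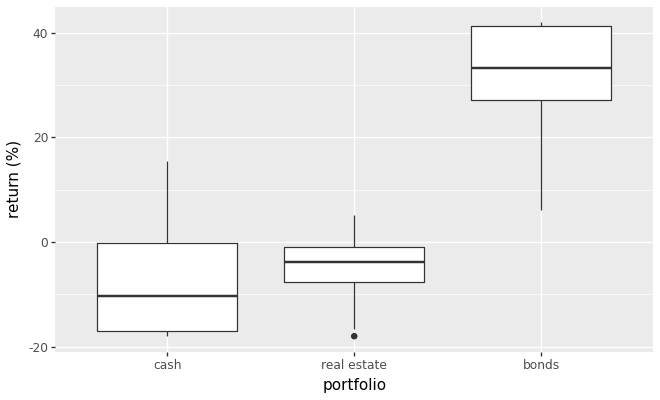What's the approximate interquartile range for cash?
≈ 15

Q3 ≈ 0, Q1 ≈ -15; IQR ≈ 15.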